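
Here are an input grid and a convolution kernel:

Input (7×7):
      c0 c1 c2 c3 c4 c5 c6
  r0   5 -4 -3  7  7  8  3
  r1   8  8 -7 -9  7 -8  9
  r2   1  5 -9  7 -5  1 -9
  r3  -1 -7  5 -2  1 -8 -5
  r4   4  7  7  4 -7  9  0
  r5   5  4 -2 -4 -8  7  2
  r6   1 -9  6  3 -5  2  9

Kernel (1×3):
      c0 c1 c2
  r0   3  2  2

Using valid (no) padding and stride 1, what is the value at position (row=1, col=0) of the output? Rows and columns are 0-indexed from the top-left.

The receptive field on the input at this output position is [8 8 -7]. Elementwise product with the kernel and sum: 8·3 + 8·2 + -7·2.

26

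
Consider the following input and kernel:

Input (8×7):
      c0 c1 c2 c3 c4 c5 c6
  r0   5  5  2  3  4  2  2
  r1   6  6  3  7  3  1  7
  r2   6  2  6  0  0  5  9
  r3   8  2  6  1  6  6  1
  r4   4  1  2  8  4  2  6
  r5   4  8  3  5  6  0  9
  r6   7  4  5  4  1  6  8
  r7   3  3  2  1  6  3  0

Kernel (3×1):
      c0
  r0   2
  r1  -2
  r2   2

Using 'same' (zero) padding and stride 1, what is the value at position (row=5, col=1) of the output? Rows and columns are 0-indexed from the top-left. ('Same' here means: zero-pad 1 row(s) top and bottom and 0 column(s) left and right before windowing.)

-6

The receptive field on the zero-padded input at this output position is [1 / 8 / 4]. Elementwise product with the kernel and sum: 1·2 + 8·-2 + 4·2.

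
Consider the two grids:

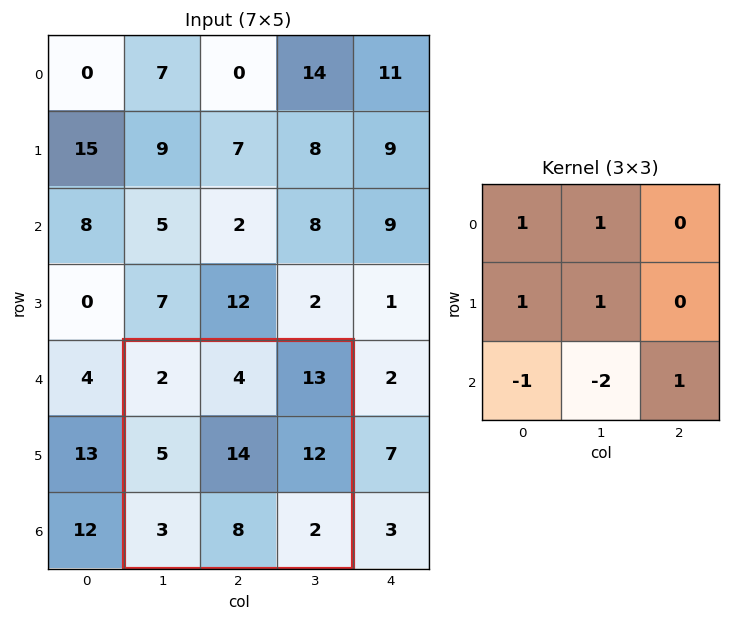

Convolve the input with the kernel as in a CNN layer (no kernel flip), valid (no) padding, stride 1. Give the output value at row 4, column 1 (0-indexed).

8

The receptive field on the input at this output position is [2 4 13 / 5 14 12 / 3 8 2]. Elementwise product with the kernel and sum: 2·1 + 4·1 + 5·1 + 14·1 + 3·-1 + 8·-2 + 2·1.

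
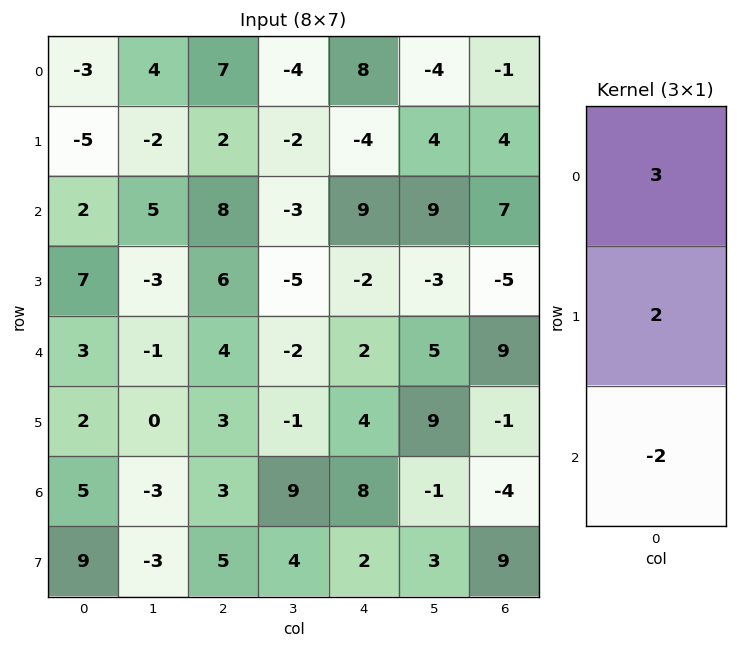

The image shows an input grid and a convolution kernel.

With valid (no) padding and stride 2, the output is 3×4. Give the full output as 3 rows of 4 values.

-23 9 -2 -9
14 28 19 -7
3 12 -2 33

Output[0,0]: The receptive field on the input at this output position is [-3 / -5 / 2]. Elementwise product with the kernel and sum: -3·3 + -5·2 + 2·-2.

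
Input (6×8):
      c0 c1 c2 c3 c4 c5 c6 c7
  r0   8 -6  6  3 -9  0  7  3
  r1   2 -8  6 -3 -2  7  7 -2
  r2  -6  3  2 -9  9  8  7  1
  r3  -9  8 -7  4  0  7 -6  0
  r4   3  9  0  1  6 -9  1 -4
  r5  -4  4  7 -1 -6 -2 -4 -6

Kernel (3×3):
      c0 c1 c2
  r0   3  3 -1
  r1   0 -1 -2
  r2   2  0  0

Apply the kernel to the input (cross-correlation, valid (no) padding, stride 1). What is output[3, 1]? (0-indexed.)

5

The receptive field on the input at this output position is [8 -7 4 / 9 0 1 / 4 7 -1]. Elementwise product with the kernel and sum: 8·3 + -7·3 + 4·-1 + 0·-1 + 1·-2 + 4·2.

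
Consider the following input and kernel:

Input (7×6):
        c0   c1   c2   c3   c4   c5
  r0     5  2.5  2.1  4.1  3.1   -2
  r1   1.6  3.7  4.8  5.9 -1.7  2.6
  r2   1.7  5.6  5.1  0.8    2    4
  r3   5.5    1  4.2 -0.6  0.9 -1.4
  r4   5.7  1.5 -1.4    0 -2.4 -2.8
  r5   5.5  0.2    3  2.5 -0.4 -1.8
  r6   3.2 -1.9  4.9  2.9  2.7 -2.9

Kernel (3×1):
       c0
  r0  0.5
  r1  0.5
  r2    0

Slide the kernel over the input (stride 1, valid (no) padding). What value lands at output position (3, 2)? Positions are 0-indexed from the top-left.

The receptive field on the input at this output position is [4.2 / -1.4 / 3]. Elementwise product with the kernel and sum: 4.2·0.5 + -1.4·0.5.

1.4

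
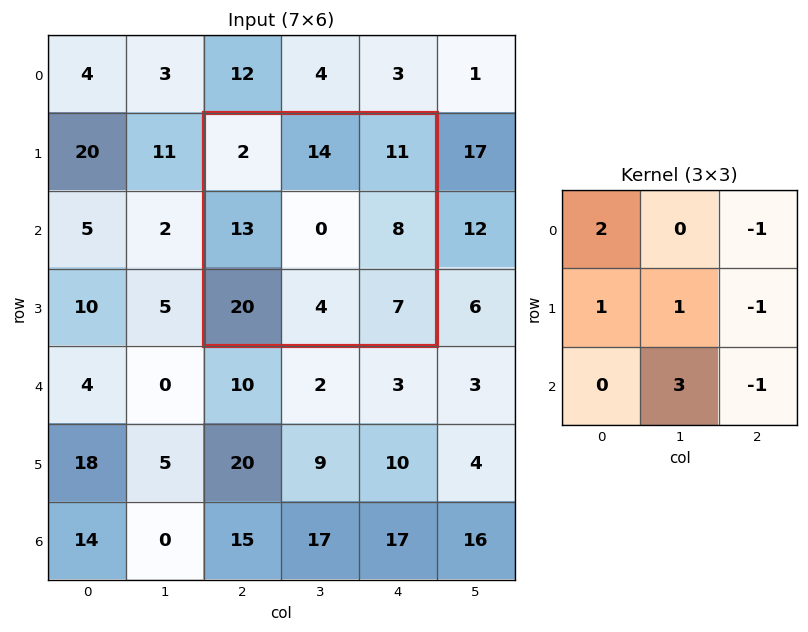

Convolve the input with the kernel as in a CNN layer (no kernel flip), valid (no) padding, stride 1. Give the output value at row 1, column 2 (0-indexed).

The receptive field on the input at this output position is [2 14 11 / 13 0 8 / 20 4 7]. Elementwise product with the kernel and sum: 2·2 + 11·-1 + 13·1 + 0·1 + 8·-1 + 4·3 + 7·-1.

3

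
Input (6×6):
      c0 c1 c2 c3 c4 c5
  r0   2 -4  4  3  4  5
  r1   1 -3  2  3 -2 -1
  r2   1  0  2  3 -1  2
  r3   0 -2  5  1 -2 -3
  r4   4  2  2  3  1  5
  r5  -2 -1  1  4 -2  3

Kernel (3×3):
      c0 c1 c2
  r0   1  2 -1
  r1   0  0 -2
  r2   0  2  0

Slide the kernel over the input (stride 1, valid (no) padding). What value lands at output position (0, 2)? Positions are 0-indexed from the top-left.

16

The receptive field on the input at this output position is [4 3 4 / 2 3 -2 / 2 3 -1]. Elementwise product with the kernel and sum: 4·1 + 3·2 + 4·-1 + -2·-2 + 3·2.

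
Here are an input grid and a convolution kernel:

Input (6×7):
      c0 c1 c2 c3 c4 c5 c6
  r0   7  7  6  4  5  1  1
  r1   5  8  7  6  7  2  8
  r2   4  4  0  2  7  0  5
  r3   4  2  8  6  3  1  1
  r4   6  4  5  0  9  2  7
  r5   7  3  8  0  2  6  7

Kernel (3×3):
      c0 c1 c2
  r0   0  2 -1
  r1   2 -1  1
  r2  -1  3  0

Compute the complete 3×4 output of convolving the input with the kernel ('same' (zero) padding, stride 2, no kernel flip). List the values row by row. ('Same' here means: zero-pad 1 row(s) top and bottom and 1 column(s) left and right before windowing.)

Output[0,0]: The receptive field on the zero-padded input at this output position is [0 0 0 / 0 7 7 / 0 5 8]. Elementwise product with the kernel and sum: 0·2 + 0·-1 + 0·2 + 7·-1 + 7·1 + 0·-1 + 5·3.

15 25 19 23
14 40 12 13
25 34 4 14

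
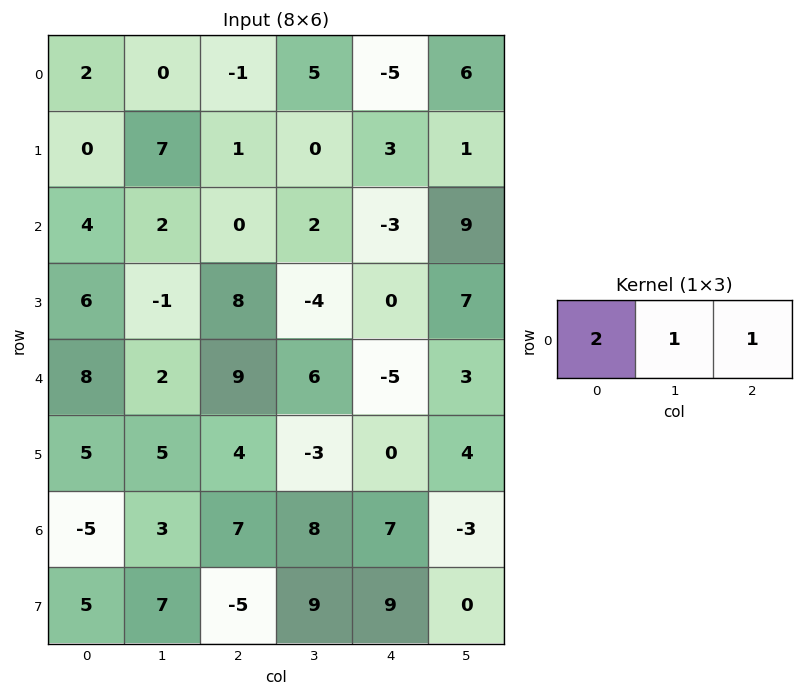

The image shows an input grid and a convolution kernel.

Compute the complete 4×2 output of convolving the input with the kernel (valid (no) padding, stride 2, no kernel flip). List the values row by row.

Output[0,0]: The receptive field on the input at this output position is [2 0 -1]. Elementwise product with the kernel and sum: 2·2 + 0·1 + -1·1.
Output[0,1]: The receptive field on the input at this output position is [-1 5 -5]. Elementwise product with the kernel and sum: -1·2 + 5·1 + -5·1.

3 -2
10 -1
27 19
0 29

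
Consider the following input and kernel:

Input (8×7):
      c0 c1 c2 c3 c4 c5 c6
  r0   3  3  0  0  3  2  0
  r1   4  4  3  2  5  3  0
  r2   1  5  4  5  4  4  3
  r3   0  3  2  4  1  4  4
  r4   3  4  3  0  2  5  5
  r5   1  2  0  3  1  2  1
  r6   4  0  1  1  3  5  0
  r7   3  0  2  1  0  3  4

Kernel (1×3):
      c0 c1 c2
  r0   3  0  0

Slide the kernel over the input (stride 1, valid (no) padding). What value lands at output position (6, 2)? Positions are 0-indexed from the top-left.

3

The receptive field on the input at this output position is [1 1 3]. Elementwise product with the kernel and sum: 1·3.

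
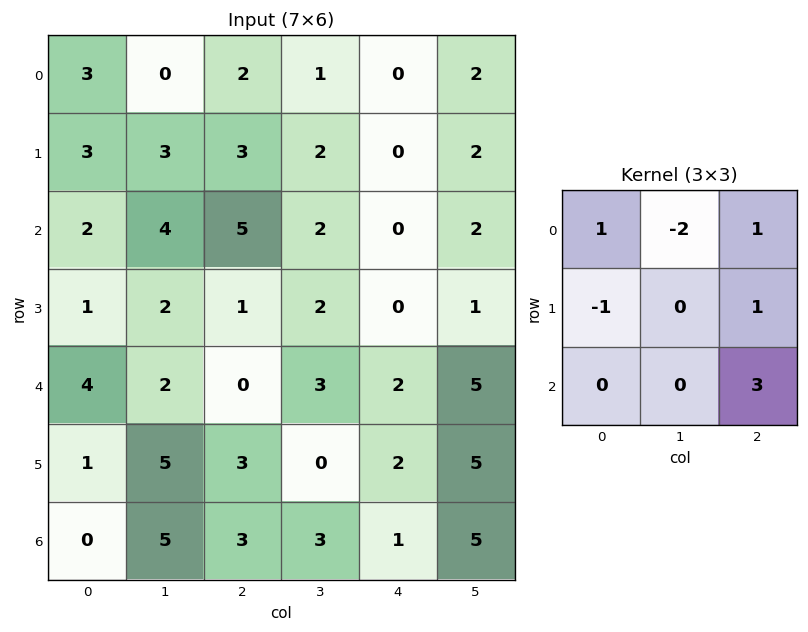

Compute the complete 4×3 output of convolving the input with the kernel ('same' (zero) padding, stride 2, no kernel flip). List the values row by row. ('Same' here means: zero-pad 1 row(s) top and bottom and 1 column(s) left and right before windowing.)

9 7 7
7 3 7
17 3 20
8 -3 3

Output[0,0]: The receptive field on the zero-padded input at this output position is [0 0 0 / 0 3 0 / 0 3 3]. Elementwise product with the kernel and sum: 0·1 + 0·-2 + 0·1 + 0·-1 + 0·1 + 3·3.
Output[0,1]: The receptive field on the zero-padded input at this output position is [0 0 0 / 0 2 1 / 3 3 2]. Elementwise product with the kernel and sum: 0·1 + 0·-2 + 0·1 + 0·-1 + 1·1 + 2·3.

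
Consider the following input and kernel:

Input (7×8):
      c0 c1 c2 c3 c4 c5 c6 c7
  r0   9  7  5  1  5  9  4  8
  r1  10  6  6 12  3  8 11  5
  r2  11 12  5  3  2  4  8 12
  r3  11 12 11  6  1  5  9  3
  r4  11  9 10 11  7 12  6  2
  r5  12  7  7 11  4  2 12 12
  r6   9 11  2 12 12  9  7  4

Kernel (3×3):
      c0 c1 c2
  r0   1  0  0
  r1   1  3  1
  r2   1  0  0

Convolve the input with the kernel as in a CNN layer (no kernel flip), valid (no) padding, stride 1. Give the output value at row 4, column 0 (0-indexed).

60

The receptive field on the input at this output position is [11 9 10 / 12 7 7 / 9 11 2]. Elementwise product with the kernel and sum: 11·1 + 12·1 + 7·3 + 7·1 + 9·1.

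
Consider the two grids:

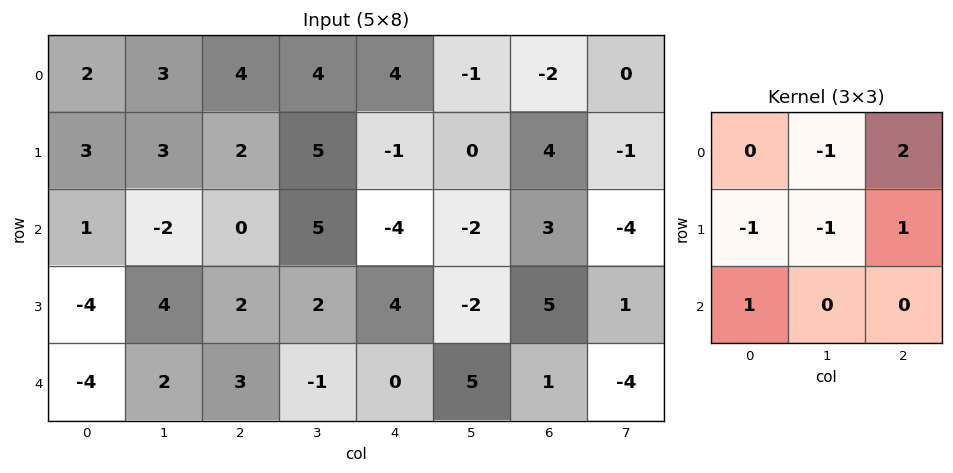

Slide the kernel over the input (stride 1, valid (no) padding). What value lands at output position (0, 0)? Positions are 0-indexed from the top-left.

The receptive field on the input at this output position is [2 3 4 / 3 3 2 / 1 -2 0]. Elementwise product with the kernel and sum: 3·-1 + 4·2 + 3·-1 + 3·-1 + 2·1 + 1·1.

2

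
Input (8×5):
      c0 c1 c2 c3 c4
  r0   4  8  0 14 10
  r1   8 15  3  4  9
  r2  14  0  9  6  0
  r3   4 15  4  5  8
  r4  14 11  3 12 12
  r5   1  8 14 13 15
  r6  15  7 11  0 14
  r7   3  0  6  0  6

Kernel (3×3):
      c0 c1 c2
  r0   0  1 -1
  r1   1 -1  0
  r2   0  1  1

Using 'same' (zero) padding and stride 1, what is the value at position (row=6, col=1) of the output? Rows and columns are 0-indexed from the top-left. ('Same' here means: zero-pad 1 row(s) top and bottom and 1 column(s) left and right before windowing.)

The receptive field on the zero-padded input at this output position is [1 8 14 / 15 7 11 / 3 0 6]. Elementwise product with the kernel and sum: 8·1 + 14·-1 + 15·1 + 7·-1 + 0·1 + 6·1.

8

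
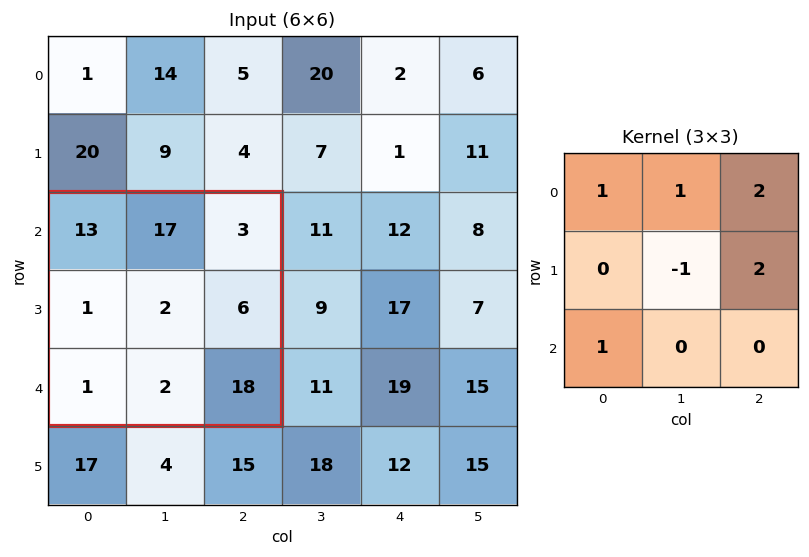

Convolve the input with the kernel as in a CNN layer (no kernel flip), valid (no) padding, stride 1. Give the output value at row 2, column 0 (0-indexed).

The receptive field on the input at this output position is [13 17 3 / 1 2 6 / 1 2 18]. Elementwise product with the kernel and sum: 13·1 + 17·1 + 3·2 + 2·-1 + 6·2 + 1·1.

47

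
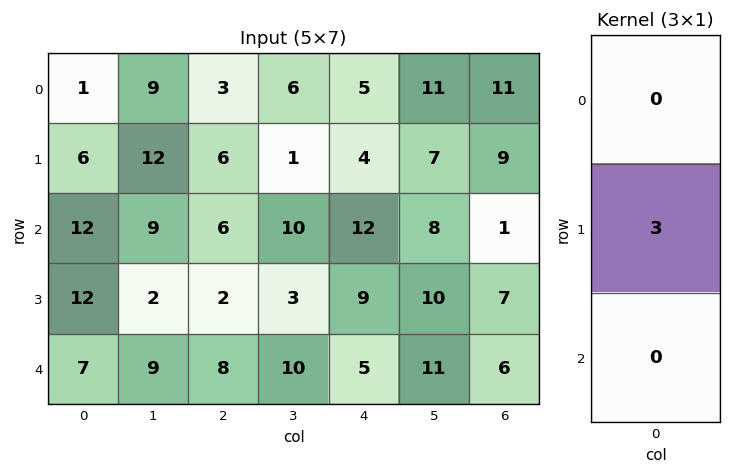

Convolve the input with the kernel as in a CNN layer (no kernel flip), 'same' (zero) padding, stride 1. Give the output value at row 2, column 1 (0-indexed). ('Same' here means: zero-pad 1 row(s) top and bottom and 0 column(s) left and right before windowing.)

27

The receptive field on the zero-padded input at this output position is [12 / 9 / 2]. Elementwise product with the kernel and sum: 9·3.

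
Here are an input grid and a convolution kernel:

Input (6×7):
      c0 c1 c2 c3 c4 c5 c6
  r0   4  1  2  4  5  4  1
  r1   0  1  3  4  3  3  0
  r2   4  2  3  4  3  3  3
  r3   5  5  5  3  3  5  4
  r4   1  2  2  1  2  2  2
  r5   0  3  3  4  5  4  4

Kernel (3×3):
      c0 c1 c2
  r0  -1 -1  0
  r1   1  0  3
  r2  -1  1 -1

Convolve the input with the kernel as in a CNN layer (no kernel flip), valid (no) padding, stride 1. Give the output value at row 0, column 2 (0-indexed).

The receptive field on the input at this output position is [2 4 5 / 3 4 3 / 3 4 3]. Elementwise product with the kernel and sum: 2·-1 + 4·-1 + 3·1 + 3·3 + 3·-1 + 4·1 + 3·-1.

4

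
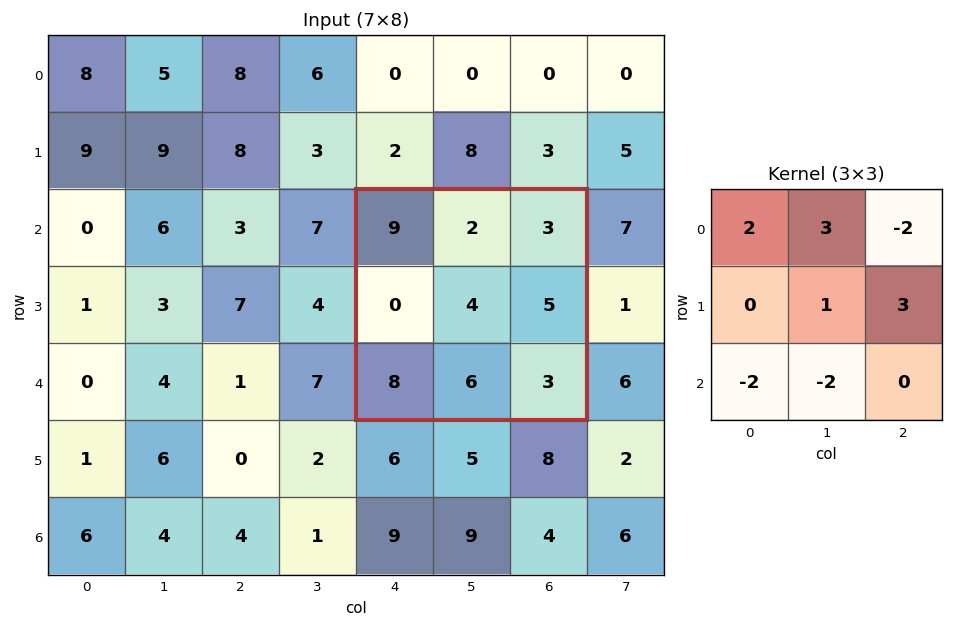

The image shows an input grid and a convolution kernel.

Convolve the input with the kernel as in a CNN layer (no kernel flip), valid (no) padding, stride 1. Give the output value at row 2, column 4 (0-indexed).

9

The receptive field on the input at this output position is [9 2 3 / 0 4 5 / 8 6 3]. Elementwise product with the kernel and sum: 9·2 + 2·3 + 3·-2 + 4·1 + 5·3 + 8·-2 + 6·-2.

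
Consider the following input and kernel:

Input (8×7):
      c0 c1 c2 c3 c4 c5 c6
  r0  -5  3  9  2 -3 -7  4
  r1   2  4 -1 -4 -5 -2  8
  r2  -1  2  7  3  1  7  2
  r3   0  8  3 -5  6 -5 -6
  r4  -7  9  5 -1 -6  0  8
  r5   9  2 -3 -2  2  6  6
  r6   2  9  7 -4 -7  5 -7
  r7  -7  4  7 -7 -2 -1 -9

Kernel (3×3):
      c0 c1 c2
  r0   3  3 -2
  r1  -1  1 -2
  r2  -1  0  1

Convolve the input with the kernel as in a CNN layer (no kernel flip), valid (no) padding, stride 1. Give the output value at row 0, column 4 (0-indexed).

-50

The receptive field on the input at this output position is [-3 -7 4 / -5 -2 8 / 1 7 2]. Elementwise product with the kernel and sum: -3·3 + -7·3 + 4·-2 + -5·-1 + -2·1 + 8·-2 + 1·-1 + 2·1.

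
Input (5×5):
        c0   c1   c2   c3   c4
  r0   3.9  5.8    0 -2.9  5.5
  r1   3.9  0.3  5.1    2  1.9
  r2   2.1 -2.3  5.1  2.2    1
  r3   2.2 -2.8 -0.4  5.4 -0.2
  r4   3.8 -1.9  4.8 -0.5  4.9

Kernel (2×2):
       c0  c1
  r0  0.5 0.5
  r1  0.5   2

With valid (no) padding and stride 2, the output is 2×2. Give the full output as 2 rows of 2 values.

Output[0,0]: The receptive field on the input at this output position is [3.9 5.8 / 3.9 0.3]. Elementwise product with the kernel and sum: 3.9·0.5 + 5.8·0.5 + 3.9·0.5 + 0.3·2.
Output[0,1]: The receptive field on the input at this output position is [0 -2.9 / 5.1 2]. Elementwise product with the kernel and sum: 0·0.5 + -2.9·0.5 + 5.1·0.5 + 2·2.

7.4 5.1
-4.6 14.25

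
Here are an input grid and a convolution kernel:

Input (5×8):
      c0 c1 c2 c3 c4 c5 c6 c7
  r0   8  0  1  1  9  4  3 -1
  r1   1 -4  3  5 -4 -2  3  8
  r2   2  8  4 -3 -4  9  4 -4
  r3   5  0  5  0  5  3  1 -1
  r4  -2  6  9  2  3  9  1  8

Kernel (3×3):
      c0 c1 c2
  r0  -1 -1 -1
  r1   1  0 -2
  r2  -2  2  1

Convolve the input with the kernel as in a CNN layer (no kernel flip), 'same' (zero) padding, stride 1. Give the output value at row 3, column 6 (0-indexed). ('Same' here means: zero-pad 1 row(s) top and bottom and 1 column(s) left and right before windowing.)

The receptive field on the zero-padded input at this output position is [9 4 -4 / 3 1 -1 / 9 1 8]. Elementwise product with the kernel and sum: 9·-1 + 4·-1 + -4·-1 + 3·1 + -1·-2 + 9·-2 + 1·2 + 8·1.

-12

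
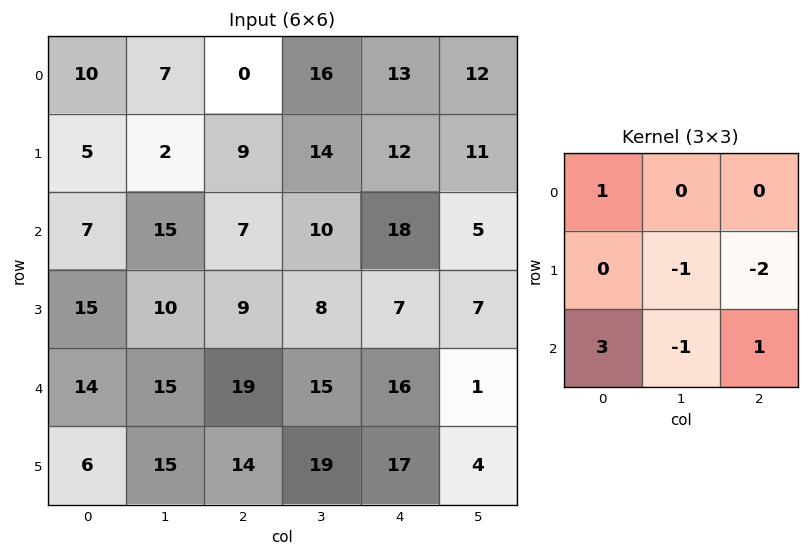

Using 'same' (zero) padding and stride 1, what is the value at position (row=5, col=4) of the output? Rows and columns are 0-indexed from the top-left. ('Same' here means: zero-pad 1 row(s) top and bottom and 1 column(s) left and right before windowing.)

The receptive field on the zero-padded input at this output position is [15 16 1 / 19 17 4 / 0 0 0]. Elementwise product with the kernel and sum: 15·1 + 17·-1 + 4·-2 + 0·3 + 0·-1 + 0·1.

-10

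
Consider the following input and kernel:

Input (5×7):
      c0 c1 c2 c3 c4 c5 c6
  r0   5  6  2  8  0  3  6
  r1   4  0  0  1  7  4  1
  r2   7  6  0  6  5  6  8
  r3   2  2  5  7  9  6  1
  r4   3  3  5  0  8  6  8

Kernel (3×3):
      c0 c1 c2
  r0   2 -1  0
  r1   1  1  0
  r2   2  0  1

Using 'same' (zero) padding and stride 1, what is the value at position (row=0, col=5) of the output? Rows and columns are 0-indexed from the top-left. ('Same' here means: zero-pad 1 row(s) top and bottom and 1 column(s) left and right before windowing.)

The receptive field on the zero-padded input at this output position is [0 0 0 / 0 3 6 / 7 4 1]. Elementwise product with the kernel and sum: 0·2 + 0·-1 + 0·1 + 3·1 + 7·2 + 1·1.

18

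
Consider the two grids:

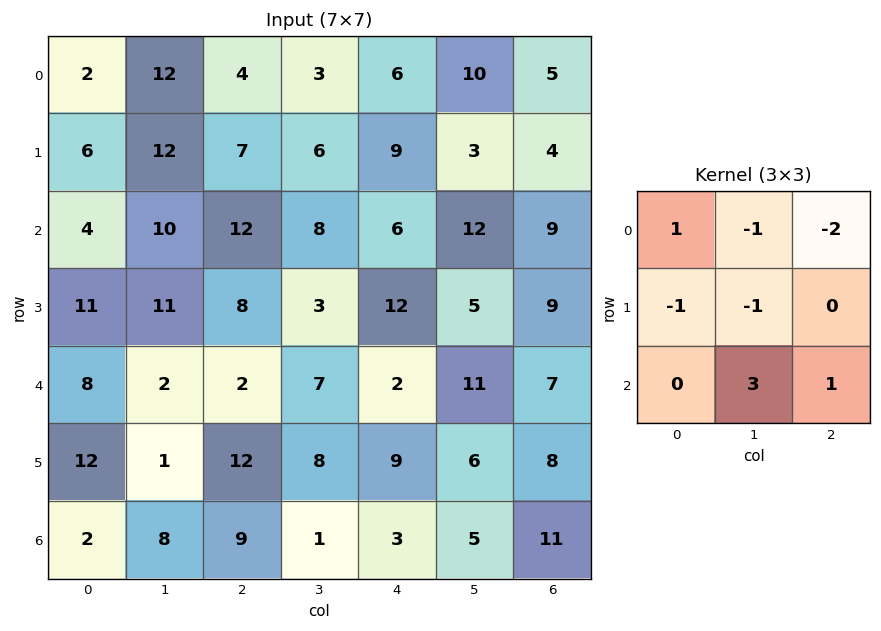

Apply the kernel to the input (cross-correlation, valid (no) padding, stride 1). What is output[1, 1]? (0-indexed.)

The receptive field on the input at this output position is [12 7 6 / 10 12 8 / 11 8 3]. Elementwise product with the kernel and sum: 12·1 + 7·-1 + 6·-2 + 10·-1 + 12·-1 + 8·3 + 3·1.

-2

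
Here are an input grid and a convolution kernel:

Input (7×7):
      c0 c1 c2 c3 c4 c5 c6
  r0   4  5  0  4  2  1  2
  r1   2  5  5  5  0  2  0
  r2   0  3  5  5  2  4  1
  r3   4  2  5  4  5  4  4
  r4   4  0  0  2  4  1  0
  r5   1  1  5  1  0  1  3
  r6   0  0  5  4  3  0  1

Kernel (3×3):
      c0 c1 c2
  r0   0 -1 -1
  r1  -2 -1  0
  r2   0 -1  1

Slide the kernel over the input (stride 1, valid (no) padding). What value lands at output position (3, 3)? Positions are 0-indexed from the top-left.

The receptive field on the input at this output position is [4 5 4 / 2 4 1 / 1 0 1]. Elementwise product with the kernel and sum: 5·-1 + 4·-1 + 2·-2 + 4·-1 + 0·-1 + 1·1.

-16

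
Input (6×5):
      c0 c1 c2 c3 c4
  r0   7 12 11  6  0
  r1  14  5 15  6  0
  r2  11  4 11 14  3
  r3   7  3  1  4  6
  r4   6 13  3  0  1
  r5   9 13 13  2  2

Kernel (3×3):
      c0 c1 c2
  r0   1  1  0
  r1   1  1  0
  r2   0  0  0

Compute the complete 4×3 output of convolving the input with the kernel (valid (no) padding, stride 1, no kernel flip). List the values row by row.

Output[0,0]: The receptive field on the input at this output position is [7 12 11 / 14 5 15 / 11 4 11]. Elementwise product with the kernel and sum: 7·1 + 12·1 + 14·1 + 5·1.
Output[0,1]: The receptive field on the input at this output position is [12 11 6 / 5 15 6 / 4 11 14]. Elementwise product with the kernel and sum: 12·1 + 11·1 + 5·1 + 15·1.

38 43 38
34 35 46
25 19 30
29 20 8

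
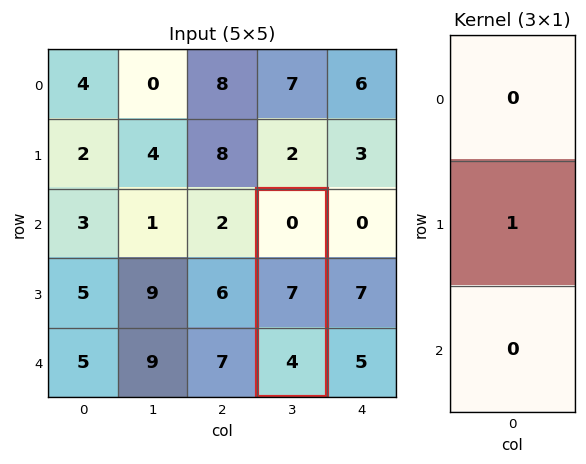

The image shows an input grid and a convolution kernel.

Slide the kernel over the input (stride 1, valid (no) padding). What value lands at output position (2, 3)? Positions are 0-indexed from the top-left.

7

The receptive field on the input at this output position is [0 / 7 / 4]. Elementwise product with the kernel and sum: 7·1.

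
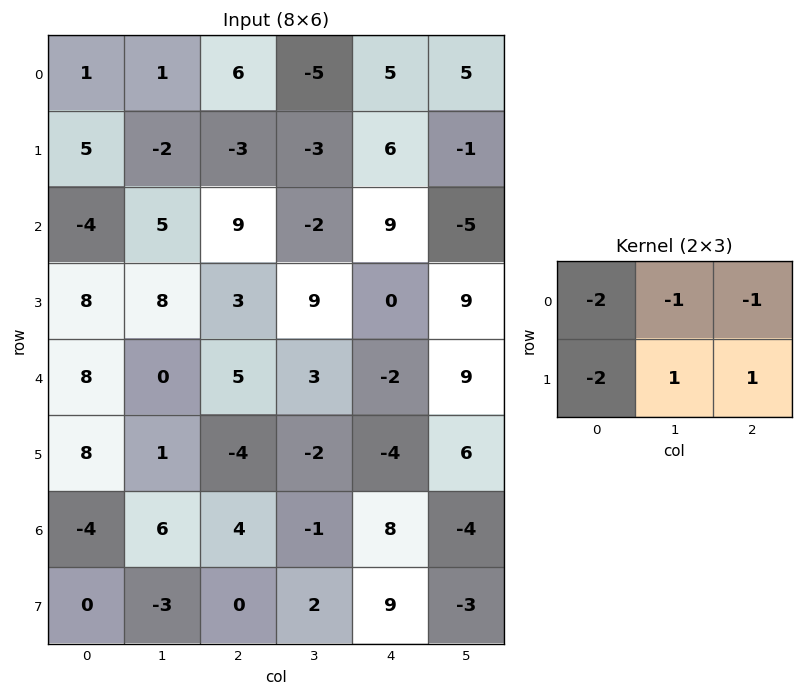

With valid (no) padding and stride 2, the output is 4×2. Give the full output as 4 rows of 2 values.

-24 -3
-11 -22
-40 -9
-5 -4

Output[0,0]: The receptive field on the input at this output position is [1 1 6 / 5 -2 -3]. Elementwise product with the kernel and sum: 1·-2 + 1·-1 + 6·-1 + 5·-2 + -2·1 + -3·1.
Output[0,1]: The receptive field on the input at this output position is [6 -5 5 / -3 -3 6]. Elementwise product with the kernel and sum: 6·-2 + -5·-1 + 5·-1 + -3·-2 + -3·1 + 6·1.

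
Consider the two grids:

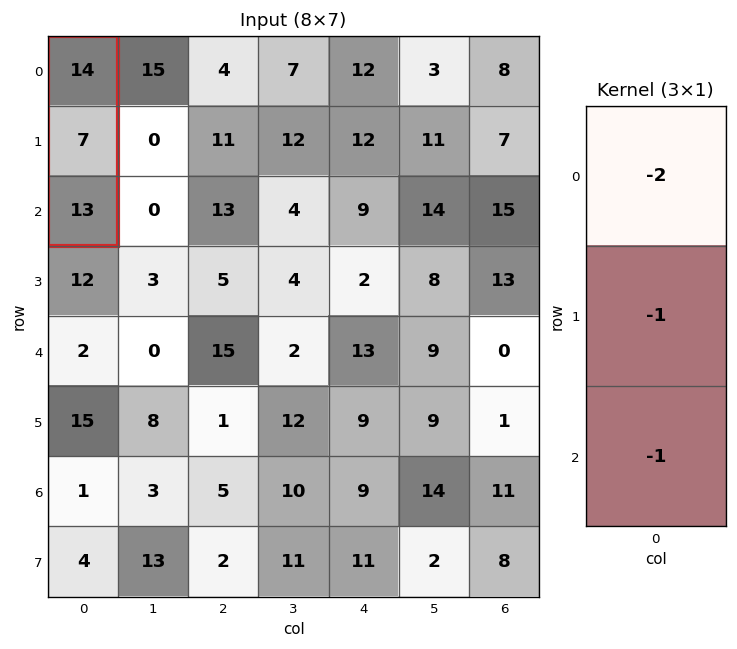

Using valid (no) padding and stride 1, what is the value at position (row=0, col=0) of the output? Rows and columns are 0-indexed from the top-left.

-48

The receptive field on the input at this output position is [14 / 7 / 13]. Elementwise product with the kernel and sum: 14·-2 + 7·-1 + 13·-1.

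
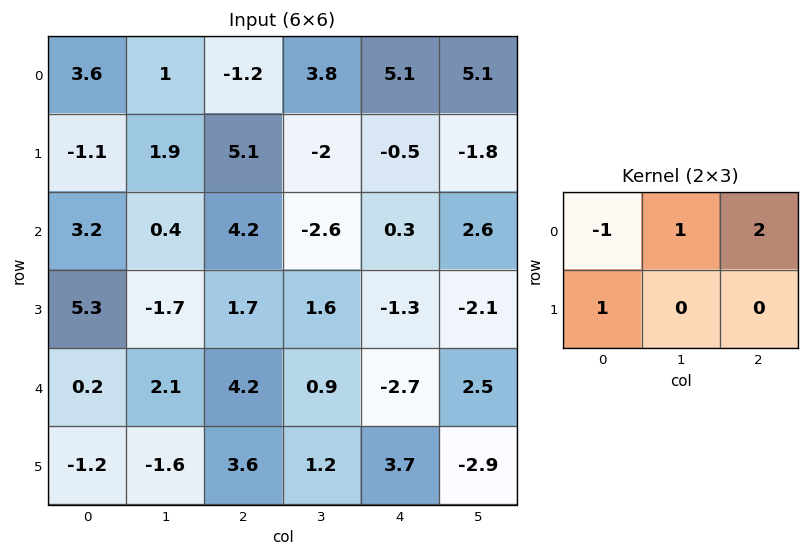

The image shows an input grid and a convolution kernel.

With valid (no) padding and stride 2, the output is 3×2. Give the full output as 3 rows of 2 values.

Output[0,0]: The receptive field on the input at this output position is [3.6 1 -1.2 / -1.1 1.9 5.1]. Elementwise product with the kernel and sum: 3.6·-1 + 1·1 + -1.2·2 + -1.1·1.
Output[0,1]: The receptive field on the input at this output position is [-1.2 3.8 5.1 / 5.1 -2 -0.5]. Elementwise product with the kernel and sum: -1.2·-1 + 3.8·1 + 5.1·2 + 5.1·1.

-6.1 20.3
10.9 -4.5
9.1 -5.1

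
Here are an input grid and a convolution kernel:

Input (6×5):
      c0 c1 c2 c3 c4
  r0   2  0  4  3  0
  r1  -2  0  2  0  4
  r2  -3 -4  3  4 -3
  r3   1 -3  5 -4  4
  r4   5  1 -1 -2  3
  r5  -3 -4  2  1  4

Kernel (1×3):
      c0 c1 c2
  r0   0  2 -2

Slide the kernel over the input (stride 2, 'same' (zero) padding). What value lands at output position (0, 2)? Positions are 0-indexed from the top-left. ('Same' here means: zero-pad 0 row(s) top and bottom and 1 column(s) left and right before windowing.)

The receptive field on the zero-padded input at this output position is [3 0 0]. Elementwise product with the kernel and sum: 0·2 + 0·-2.

0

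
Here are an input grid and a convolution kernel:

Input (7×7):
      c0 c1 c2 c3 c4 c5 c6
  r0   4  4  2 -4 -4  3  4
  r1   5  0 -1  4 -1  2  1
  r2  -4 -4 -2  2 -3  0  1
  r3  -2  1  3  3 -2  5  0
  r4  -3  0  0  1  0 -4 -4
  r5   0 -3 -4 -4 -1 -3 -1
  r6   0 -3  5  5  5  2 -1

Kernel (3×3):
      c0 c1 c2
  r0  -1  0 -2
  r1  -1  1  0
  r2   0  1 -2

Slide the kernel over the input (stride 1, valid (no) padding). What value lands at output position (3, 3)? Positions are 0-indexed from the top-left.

-9

The receptive field on the input at this output position is [3 -2 5 / 1 0 -4 / -4 -1 -3]. Elementwise product with the kernel and sum: 3·-1 + 5·-2 + 1·-1 + 0·1 + -1·1 + -3·-2.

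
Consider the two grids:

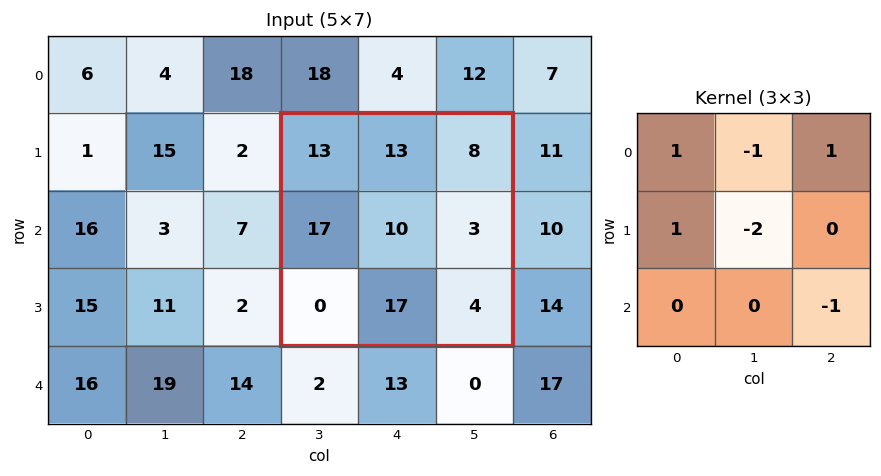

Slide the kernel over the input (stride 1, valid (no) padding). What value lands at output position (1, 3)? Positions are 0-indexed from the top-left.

The receptive field on the input at this output position is [13 13 8 / 17 10 3 / 0 17 4]. Elementwise product with the kernel and sum: 13·1 + 13·-1 + 8·1 + 17·1 + 10·-2 + 4·-1.

1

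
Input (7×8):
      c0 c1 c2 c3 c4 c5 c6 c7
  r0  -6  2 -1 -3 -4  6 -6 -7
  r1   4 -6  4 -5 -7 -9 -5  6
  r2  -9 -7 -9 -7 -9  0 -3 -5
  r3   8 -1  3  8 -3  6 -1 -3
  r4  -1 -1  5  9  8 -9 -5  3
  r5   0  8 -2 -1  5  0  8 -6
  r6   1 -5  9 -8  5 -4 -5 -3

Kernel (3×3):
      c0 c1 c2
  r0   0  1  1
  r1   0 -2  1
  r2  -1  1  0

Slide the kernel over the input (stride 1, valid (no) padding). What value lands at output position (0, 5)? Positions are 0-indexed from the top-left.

0

The receptive field on the input at this output position is [6 -6 -7 / -9 -5 6 / 0 -3 -5]. Elementwise product with the kernel and sum: -6·1 + -7·1 + -5·-2 + 6·1 + 0·-1 + -3·1.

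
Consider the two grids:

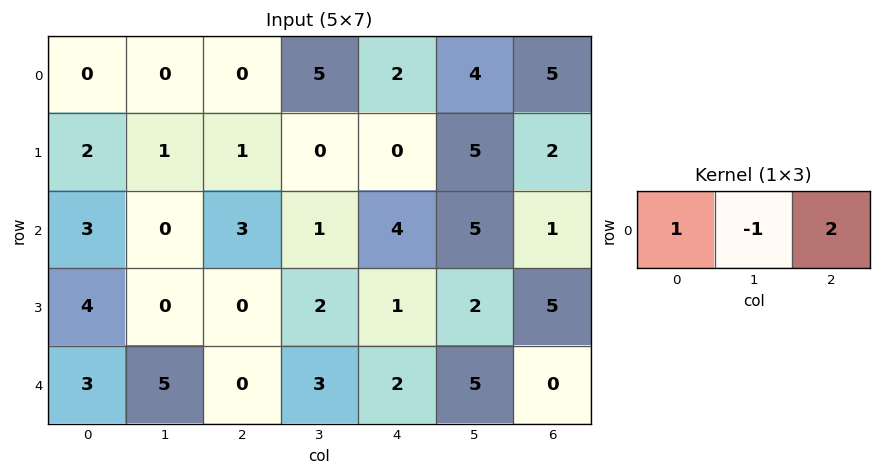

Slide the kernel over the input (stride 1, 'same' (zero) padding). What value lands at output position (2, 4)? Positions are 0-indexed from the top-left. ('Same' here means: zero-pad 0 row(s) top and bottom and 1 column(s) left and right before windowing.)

The receptive field on the zero-padded input at this output position is [1 4 5]. Elementwise product with the kernel and sum: 1·1 + 4·-1 + 5·2.

7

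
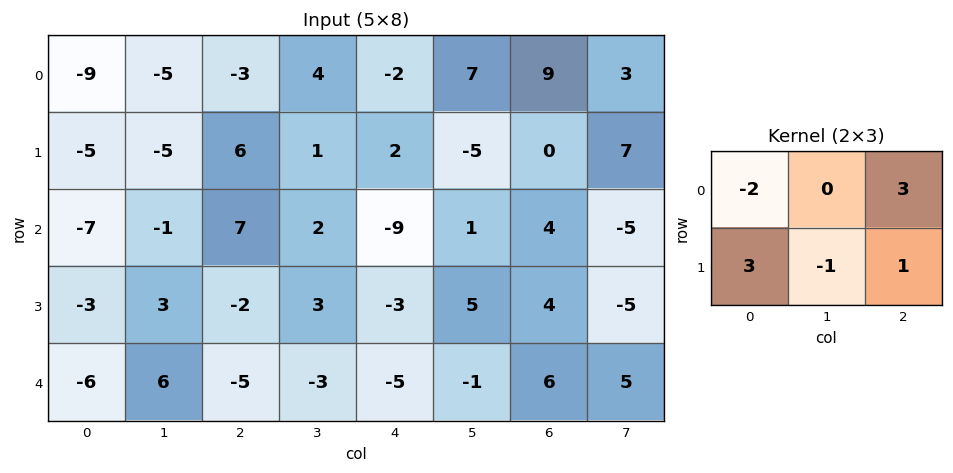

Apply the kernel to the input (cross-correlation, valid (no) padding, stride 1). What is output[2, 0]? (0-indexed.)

21

The receptive field on the input at this output position is [-7 -1 7 / -3 3 -2]. Elementwise product with the kernel and sum: -7·-2 + 7·3 + -3·3 + 3·-1 + -2·1.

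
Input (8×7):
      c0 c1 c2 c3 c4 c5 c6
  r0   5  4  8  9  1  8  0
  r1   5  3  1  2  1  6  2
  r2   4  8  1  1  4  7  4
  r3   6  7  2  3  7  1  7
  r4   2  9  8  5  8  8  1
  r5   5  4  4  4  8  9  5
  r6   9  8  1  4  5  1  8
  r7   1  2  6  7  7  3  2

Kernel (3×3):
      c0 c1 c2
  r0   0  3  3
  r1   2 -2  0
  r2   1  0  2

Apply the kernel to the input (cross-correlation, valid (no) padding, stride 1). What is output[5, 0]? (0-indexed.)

The receptive field on the input at this output position is [5 4 4 / 9 8 1 / 1 2 6]. Elementwise product with the kernel and sum: 4·3 + 4·3 + 9·2 + 8·-2 + 1·1 + 6·2.

39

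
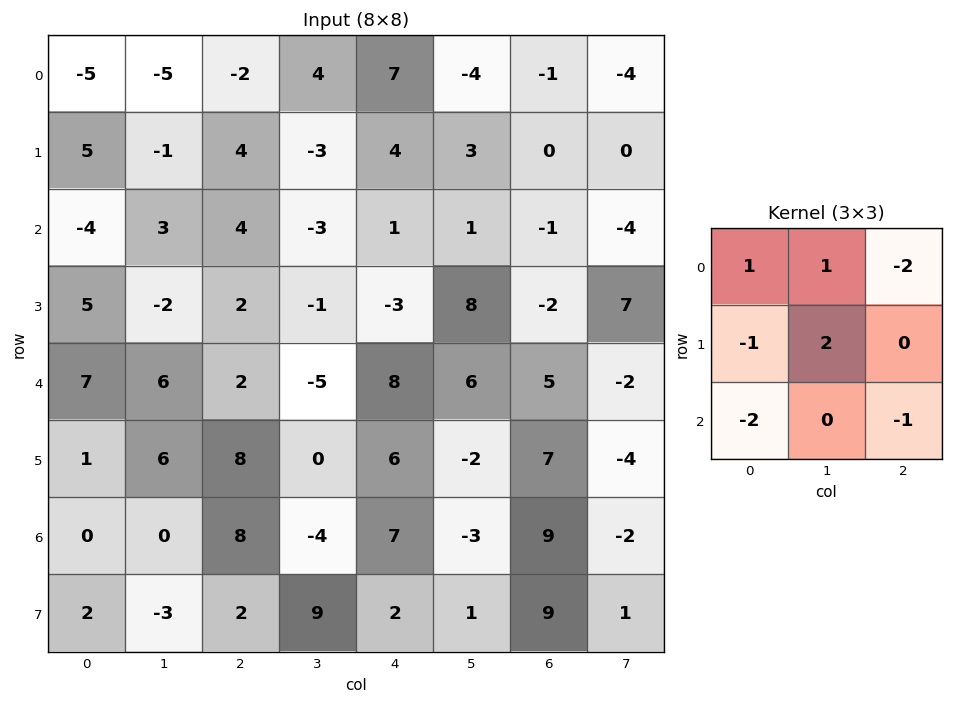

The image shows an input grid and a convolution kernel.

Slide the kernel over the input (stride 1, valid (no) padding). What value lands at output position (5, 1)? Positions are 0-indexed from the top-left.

27

The receptive field on the input at this output position is [6 8 0 / 0 8 -4 / -3 2 9]. Elementwise product with the kernel and sum: 6·1 + 8·1 + 0·-2 + 0·-1 + 8·2 + -3·-2 + 9·-1.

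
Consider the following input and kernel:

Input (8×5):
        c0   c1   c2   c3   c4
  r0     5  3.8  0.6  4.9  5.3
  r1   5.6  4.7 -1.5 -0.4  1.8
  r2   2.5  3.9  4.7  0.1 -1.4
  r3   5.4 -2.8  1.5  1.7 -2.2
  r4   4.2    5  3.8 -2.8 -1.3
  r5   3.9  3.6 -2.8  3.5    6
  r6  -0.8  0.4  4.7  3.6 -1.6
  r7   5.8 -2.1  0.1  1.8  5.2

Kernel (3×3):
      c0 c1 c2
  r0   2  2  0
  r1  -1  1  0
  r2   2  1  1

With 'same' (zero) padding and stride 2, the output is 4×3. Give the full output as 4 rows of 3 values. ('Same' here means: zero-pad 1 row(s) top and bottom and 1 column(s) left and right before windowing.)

15.3 4.3 1.4
16.3 4.8 2.5
22.5 4.1 13.5
10.7 3.6 22.6

Output[0,0]: The receptive field on the zero-padded input at this output position is [0 0 0 / 0 5 3.8 / 0 5.6 4.7]. Elementwise product with the kernel and sum: 0·2 + 0·2 + 0·-1 + 5·1 + 0·2 + 5.6·1 + 4.7·1.
Output[0,1]: The receptive field on the zero-padded input at this output position is [0 0 0 / 3.8 0.6 4.9 / 4.7 -1.5 -0.4]. Elementwise product with the kernel and sum: 0·2 + 0·2 + 3.8·-1 + 0.6·1 + 4.7·2 + -1.5·1 + -0.4·1.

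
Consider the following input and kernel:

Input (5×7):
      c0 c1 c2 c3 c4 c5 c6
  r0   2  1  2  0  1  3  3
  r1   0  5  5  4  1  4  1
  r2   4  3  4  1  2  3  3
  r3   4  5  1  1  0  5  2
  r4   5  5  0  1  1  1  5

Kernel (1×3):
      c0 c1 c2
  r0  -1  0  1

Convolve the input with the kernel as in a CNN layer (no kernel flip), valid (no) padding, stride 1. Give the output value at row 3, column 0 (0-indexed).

-3

The receptive field on the input at this output position is [4 5 1]. Elementwise product with the kernel and sum: 4·-1 + 1·1.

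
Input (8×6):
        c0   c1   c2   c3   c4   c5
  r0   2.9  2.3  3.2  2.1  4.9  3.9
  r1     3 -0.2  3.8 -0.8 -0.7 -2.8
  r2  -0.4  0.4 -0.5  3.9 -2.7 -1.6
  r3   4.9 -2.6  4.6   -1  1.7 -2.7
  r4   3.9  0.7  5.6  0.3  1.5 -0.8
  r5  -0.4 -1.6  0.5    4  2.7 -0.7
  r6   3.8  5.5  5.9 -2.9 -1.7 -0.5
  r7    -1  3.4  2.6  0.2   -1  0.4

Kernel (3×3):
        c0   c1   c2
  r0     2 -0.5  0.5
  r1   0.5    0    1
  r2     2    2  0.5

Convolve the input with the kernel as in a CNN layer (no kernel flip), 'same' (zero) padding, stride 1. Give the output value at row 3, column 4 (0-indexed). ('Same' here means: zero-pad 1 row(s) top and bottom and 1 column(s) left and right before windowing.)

The receptive field on the zero-padded input at this output position is [3.9 -2.7 -1.6 / -1 1.7 -2.7 / 0.3 1.5 -0.8]. Elementwise product with the kernel and sum: 3.9·2 + -2.7·-0.5 + -1.6·0.5 + -1·0.5 + -2.7·1 + 0.3·2 + 1.5·2 + -0.8·0.5.

8.35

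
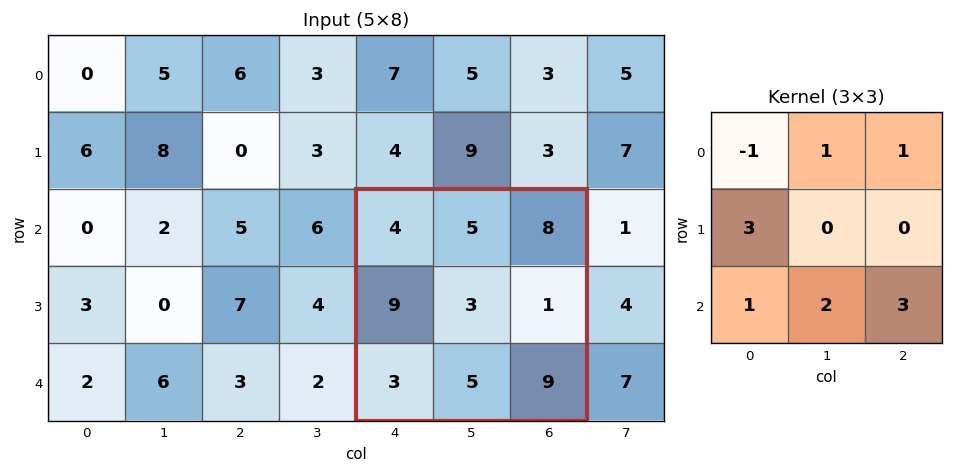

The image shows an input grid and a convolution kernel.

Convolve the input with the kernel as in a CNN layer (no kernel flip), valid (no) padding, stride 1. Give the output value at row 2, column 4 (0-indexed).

The receptive field on the input at this output position is [4 5 8 / 9 3 1 / 3 5 9]. Elementwise product with the kernel and sum: 4·-1 + 5·1 + 8·1 + 9·3 + 3·1 + 5·2 + 9·3.

76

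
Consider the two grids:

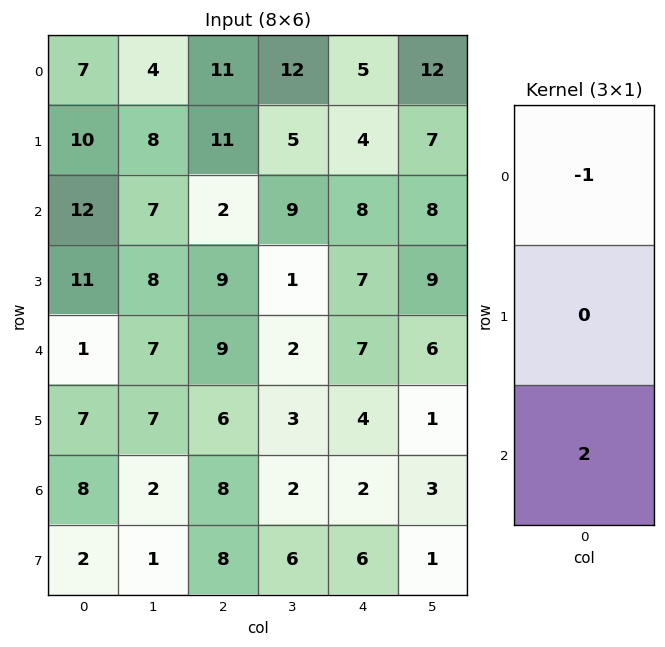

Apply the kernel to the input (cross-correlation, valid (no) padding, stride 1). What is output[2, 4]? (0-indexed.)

The receptive field on the input at this output position is [8 / 7 / 7]. Elementwise product with the kernel and sum: 8·-1 + 7·2.

6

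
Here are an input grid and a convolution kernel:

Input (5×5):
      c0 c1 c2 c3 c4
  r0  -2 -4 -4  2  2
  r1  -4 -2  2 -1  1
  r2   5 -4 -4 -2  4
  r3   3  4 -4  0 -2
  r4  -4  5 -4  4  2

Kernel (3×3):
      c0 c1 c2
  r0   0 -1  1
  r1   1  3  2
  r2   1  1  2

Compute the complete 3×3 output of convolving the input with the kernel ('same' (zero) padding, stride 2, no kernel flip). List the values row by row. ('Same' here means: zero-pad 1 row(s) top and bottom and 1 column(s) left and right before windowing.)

-22 -14 8
20 -23 7
-1 5 12

Output[0,0]: The receptive field on the zero-padded input at this output position is [0 0 0 / 0 -2 -4 / 0 -4 -2]. Elementwise product with the kernel and sum: 0·-1 + 0·1 + 0·1 + -2·3 + -4·2 + 0·1 + -4·1 + -2·2.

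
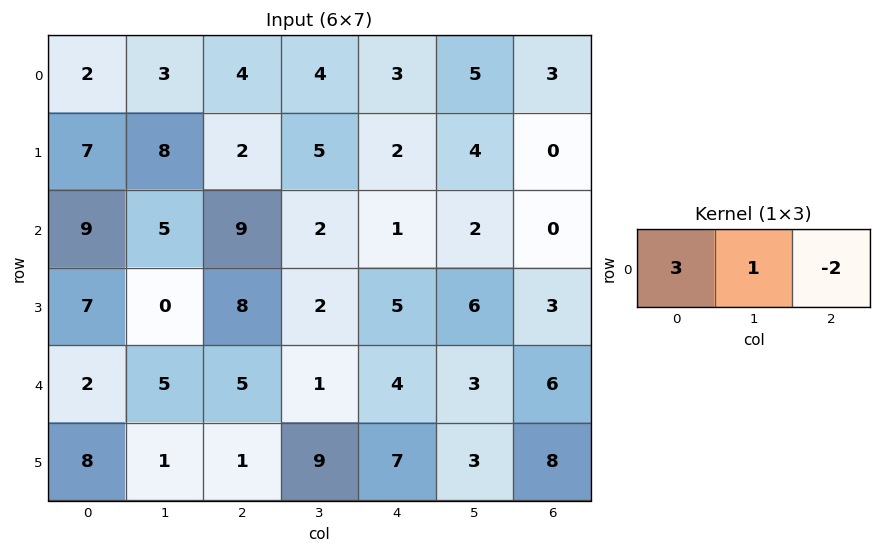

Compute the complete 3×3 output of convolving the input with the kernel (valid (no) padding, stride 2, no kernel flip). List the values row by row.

1 10 8
14 27 5
1 8 3

Output[0,0]: The receptive field on the input at this output position is [2 3 4]. Elementwise product with the kernel and sum: 2·3 + 3·1 + 4·-2.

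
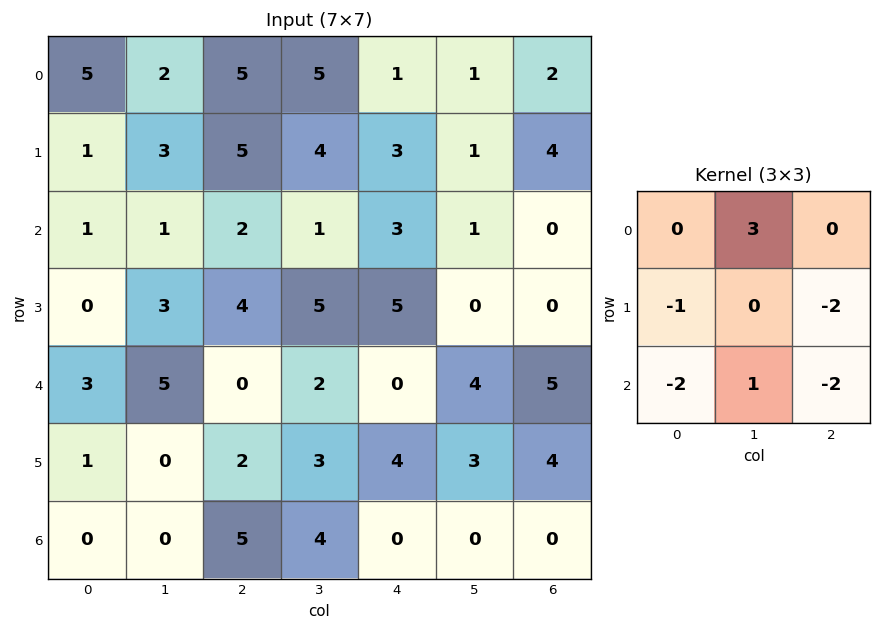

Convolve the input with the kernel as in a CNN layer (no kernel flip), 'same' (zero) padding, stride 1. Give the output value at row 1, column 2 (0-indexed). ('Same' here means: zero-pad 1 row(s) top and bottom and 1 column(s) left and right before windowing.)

The receptive field on the zero-padded input at this output position is [2 5 5 / 3 5 4 / 1 2 1]. Elementwise product with the kernel and sum: 5·3 + 3·-1 + 4·-2 + 1·-2 + 2·1 + 1·-2.

2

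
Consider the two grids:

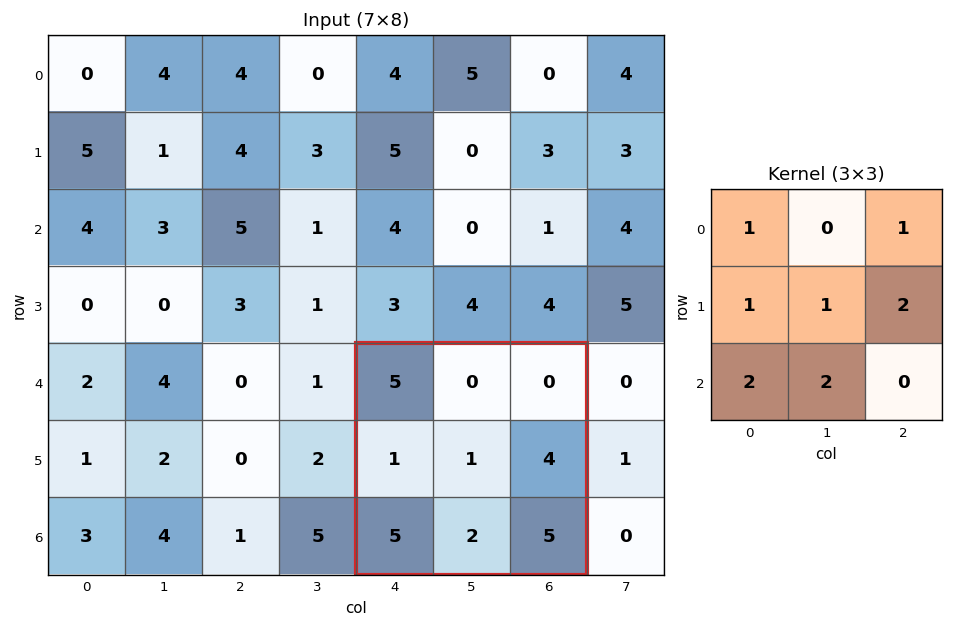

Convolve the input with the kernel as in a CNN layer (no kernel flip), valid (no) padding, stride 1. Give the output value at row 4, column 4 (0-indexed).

The receptive field on the input at this output position is [5 0 0 / 1 1 4 / 5 2 5]. Elementwise product with the kernel and sum: 5·1 + 0·1 + 1·1 + 1·1 + 4·2 + 5·2 + 2·2.

29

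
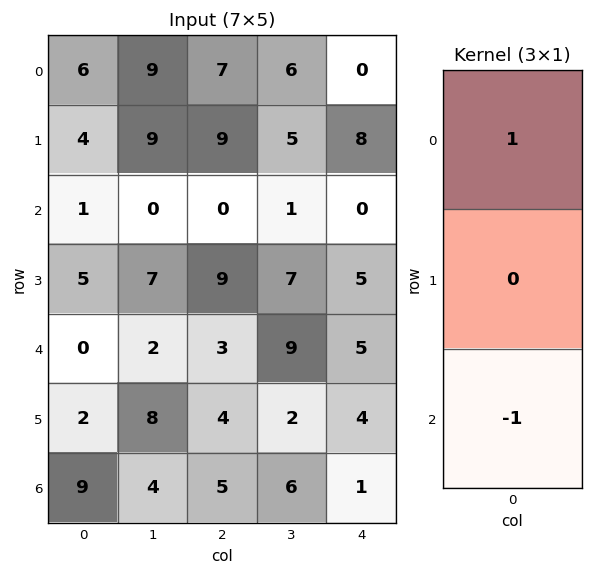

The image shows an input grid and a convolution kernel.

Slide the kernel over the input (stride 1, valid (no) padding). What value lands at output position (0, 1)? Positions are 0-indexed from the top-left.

The receptive field on the input at this output position is [9 / 9 / 0]. Elementwise product with the kernel and sum: 9·1 + 0·-1.

9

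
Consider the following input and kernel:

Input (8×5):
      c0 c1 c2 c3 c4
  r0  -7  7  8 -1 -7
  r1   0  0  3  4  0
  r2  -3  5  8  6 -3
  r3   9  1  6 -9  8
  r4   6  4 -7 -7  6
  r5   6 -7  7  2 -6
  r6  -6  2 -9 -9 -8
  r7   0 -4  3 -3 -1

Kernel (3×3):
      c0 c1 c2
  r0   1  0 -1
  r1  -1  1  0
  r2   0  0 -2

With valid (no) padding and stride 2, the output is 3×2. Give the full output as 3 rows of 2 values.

Output[0,0]: The receptive field on the input at this output position is [-7 7 8 / 0 0 3 / -3 5 8]. Elementwise product with the kernel and sum: -7·1 + 8·-1 + 0·-1 + 0·1 + 8·-2.

-31 22
-5 -16
18 -2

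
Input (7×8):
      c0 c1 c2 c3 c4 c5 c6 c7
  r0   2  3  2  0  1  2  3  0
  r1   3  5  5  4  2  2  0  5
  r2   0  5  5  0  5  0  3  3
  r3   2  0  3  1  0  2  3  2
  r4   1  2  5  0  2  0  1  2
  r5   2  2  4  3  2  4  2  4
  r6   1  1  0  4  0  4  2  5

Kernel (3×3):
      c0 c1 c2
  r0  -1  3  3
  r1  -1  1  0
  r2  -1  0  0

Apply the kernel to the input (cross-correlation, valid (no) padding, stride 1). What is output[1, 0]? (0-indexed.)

30

The receptive field on the input at this output position is [3 5 5 / 0 5 5 / 2 0 3]. Elementwise product with the kernel and sum: 3·-1 + 5·3 + 5·3 + 0·-1 + 5·1 + 2·-1.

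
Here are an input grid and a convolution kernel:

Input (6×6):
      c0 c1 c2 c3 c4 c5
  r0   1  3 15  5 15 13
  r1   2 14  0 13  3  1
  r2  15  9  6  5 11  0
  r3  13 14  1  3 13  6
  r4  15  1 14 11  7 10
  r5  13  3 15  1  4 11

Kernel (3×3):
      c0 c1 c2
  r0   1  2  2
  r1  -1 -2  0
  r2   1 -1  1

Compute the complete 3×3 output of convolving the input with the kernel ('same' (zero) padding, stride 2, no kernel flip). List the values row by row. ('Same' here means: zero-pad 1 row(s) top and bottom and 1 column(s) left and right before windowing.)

Output[0,0]: The receptive field on the zero-padded input at this output position is [0 0 0 / 0 1 3 / 0 2 14]. Elementwise product with the kernel and sum: 0·1 + 0·2 + 0·2 + 0·-1 + 1·-2 + 0·1 + 2·-1 + 14·1.

10 -6 -24
3 35 -10
14 -18 24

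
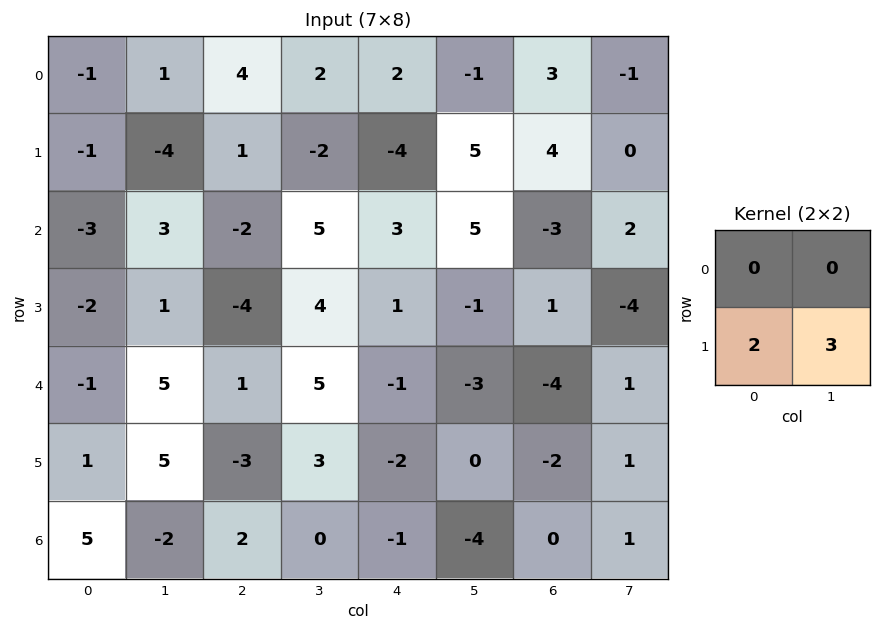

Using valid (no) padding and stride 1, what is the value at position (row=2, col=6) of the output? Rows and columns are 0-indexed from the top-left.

-10

The receptive field on the input at this output position is [-3 2 / 1 -4]. Elementwise product with the kernel and sum: 1·2 + -4·3.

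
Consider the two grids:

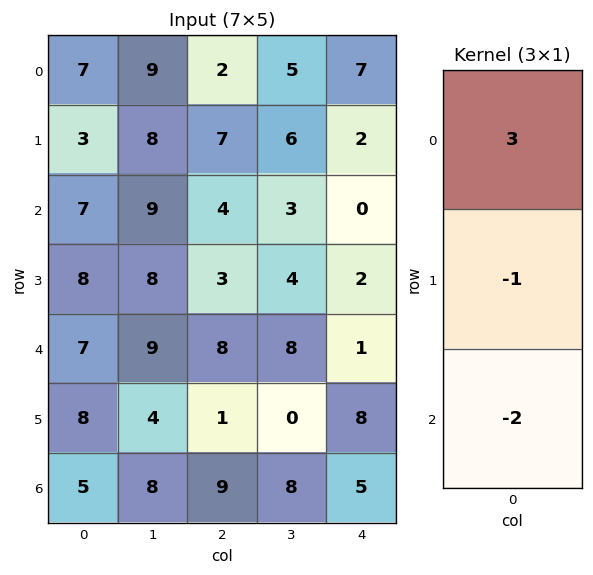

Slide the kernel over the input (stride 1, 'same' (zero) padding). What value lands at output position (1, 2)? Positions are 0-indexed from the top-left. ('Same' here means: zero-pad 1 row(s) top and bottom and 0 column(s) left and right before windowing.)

-9

The receptive field on the zero-padded input at this output position is [2 / 7 / 4]. Elementwise product with the kernel and sum: 2·3 + 7·-1 + 4·-2.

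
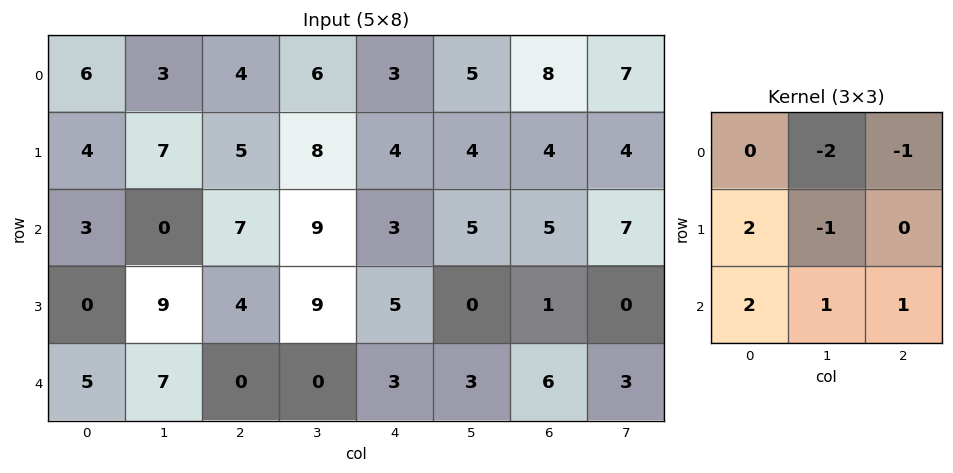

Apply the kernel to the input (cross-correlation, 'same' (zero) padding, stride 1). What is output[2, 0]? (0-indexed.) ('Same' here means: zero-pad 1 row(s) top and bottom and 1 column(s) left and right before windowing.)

-9

The receptive field on the zero-padded input at this output position is [0 4 7 / 0 3 0 / 0 0 9]. Elementwise product with the kernel and sum: 4·-2 + 7·-1 + 0·2 + 3·-1 + 0·2 + 0·1 + 9·1.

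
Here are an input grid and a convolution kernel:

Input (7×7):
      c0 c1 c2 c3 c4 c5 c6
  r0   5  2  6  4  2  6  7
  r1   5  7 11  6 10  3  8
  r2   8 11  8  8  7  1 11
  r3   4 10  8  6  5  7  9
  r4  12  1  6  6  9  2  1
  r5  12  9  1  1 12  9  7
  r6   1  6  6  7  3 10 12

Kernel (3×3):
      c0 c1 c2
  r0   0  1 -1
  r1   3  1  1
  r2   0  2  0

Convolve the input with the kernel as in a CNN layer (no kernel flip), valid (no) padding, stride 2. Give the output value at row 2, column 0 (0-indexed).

53

The receptive field on the input at this output position is [12 1 6 / 12 9 1 / 1 6 6]. Elementwise product with the kernel and sum: 1·1 + 6·-1 + 12·3 + 9·1 + 1·1 + 6·2.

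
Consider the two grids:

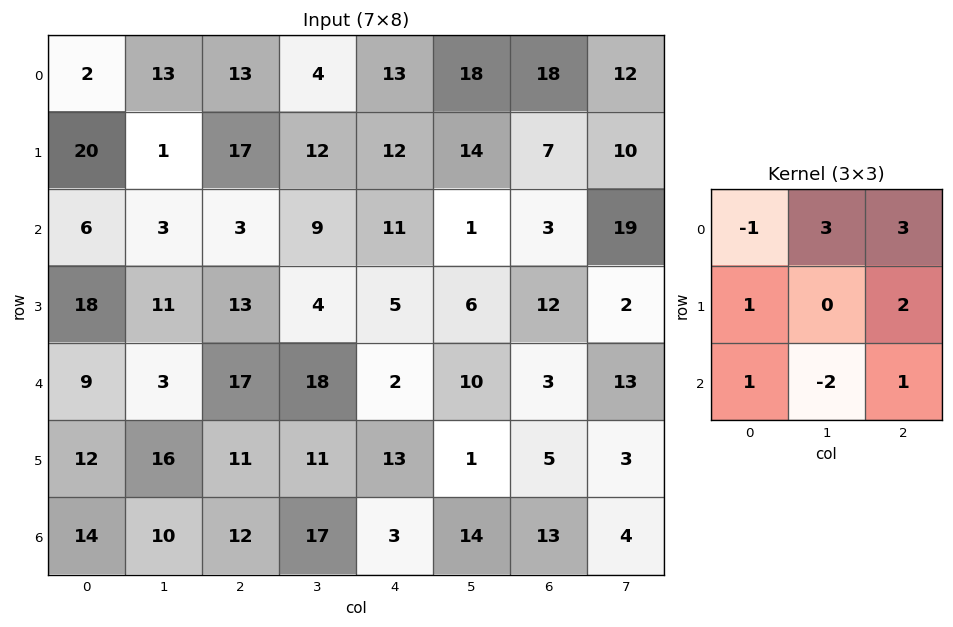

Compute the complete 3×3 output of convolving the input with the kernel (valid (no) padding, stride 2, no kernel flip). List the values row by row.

133 75 133
76 63 15
91 61 48

Output[0,0]: The receptive field on the input at this output position is [2 13 13 / 20 1 17 / 6 3 3]. Elementwise product with the kernel and sum: 2·-1 + 13·3 + 13·3 + 20·1 + 17·2 + 6·1 + 3·-2 + 3·1.
Output[0,1]: The receptive field on the input at this output position is [13 4 13 / 17 12 12 / 3 9 11]. Elementwise product with the kernel and sum: 13·-1 + 4·3 + 13·3 + 17·1 + 12·2 + 3·1 + 9·-2 + 11·1.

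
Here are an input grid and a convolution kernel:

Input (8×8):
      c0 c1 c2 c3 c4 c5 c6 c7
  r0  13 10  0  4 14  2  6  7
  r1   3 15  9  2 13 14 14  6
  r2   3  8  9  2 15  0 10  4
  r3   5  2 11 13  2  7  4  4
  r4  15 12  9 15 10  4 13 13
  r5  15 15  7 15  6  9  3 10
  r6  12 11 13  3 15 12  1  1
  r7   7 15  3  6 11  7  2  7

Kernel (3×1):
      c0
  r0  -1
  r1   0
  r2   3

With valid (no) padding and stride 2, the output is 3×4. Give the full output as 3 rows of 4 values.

Output[0,0]: The receptive field on the input at this output position is [13 / 3 / 3]. Elementwise product with the kernel and sum: 13·-1 + 3·3.

-4 27 31 24
42 18 15 29
21 30 35 -10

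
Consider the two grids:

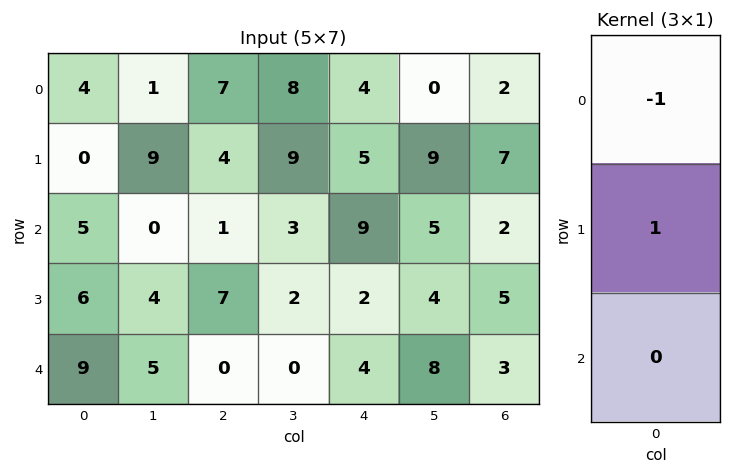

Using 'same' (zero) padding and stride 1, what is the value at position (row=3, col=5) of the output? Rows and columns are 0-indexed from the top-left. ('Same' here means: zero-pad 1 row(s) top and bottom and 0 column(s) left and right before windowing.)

The receptive field on the zero-padded input at this output position is [5 / 4 / 8]. Elementwise product with the kernel and sum: 5·-1 + 4·1.

-1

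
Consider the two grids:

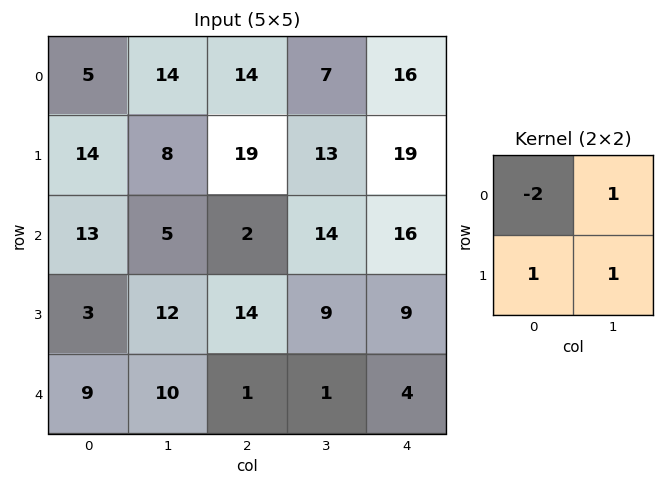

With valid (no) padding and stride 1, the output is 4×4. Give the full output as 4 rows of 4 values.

26 13 11 34
-2 10 -9 23
-6 18 33 6
25 1 -17 -4

Output[0,0]: The receptive field on the input at this output position is [5 14 / 14 8]. Elementwise product with the kernel and sum: 5·-2 + 14·1 + 14·1 + 8·1.
Output[0,1]: The receptive field on the input at this output position is [14 14 / 8 19]. Elementwise product with the kernel and sum: 14·-2 + 14·1 + 8·1 + 19·1.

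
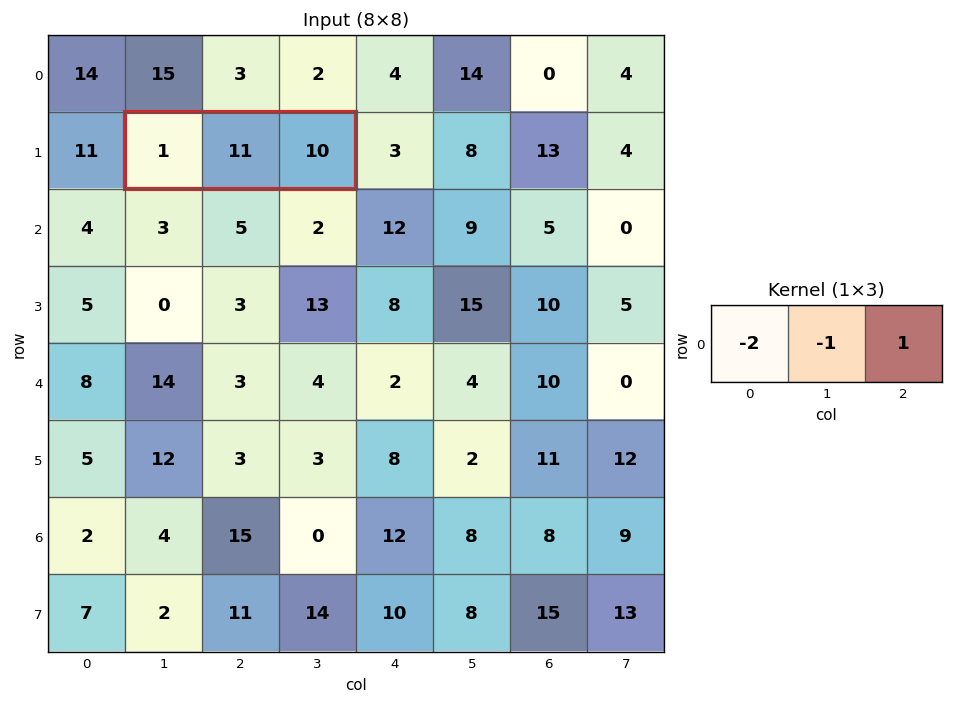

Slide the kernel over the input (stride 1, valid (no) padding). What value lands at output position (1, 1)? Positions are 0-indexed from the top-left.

The receptive field on the input at this output position is [1 11 10]. Elementwise product with the kernel and sum: 1·-2 + 11·-1 + 10·1.

-3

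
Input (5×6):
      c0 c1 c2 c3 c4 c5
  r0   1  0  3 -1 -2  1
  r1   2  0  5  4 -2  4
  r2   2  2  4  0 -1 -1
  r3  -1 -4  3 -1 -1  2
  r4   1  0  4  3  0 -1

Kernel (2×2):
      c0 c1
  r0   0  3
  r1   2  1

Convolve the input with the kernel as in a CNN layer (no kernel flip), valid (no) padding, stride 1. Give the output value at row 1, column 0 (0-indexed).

The receptive field on the input at this output position is [2 0 / 2 2]. Elementwise product with the kernel and sum: 0·3 + 2·2 + 2·1.

6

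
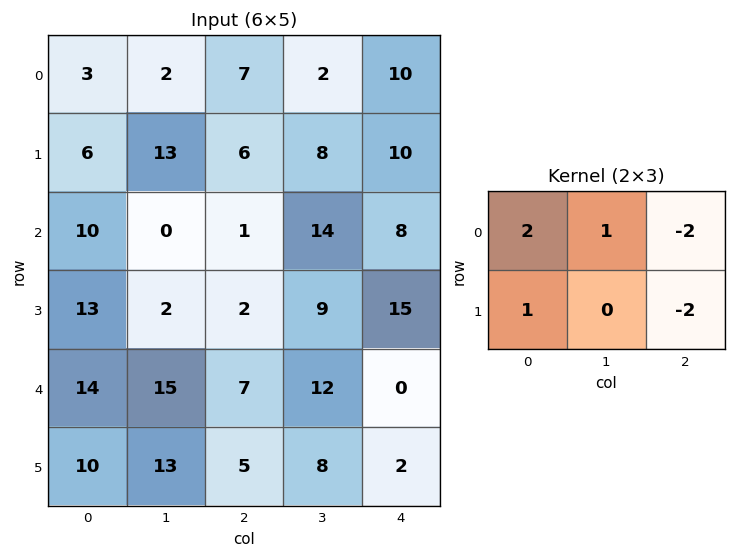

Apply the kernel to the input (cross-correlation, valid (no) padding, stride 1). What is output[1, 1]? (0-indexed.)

-12

The receptive field on the input at this output position is [13 6 8 / 0 1 14]. Elementwise product with the kernel and sum: 13·2 + 6·1 + 8·-2 + 0·1 + 14·-2.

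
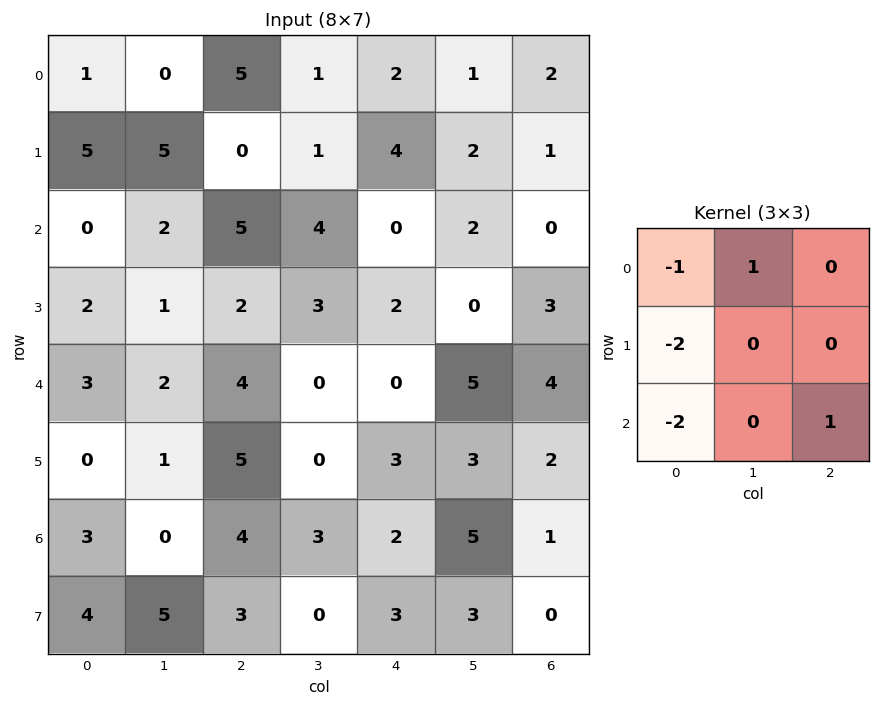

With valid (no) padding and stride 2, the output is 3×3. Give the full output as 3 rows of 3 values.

-6 -14 -9
-4 -13 2
-3 -20 -4

Output[0,0]: The receptive field on the input at this output position is [1 0 5 / 5 5 0 / 0 2 5]. Elementwise product with the kernel and sum: 1·-1 + 0·1 + 5·-2 + 0·-2 + 5·1.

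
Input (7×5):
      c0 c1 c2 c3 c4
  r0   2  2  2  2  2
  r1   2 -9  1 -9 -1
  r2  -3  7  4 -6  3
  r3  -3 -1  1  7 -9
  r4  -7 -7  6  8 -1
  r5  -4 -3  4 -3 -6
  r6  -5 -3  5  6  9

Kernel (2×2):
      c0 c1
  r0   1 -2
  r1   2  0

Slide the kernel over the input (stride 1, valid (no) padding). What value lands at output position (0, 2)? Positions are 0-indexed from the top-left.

0

The receptive field on the input at this output position is [2 2 / 1 -9]. Elementwise product with the kernel and sum: 2·1 + 2·-2 + 1·2.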